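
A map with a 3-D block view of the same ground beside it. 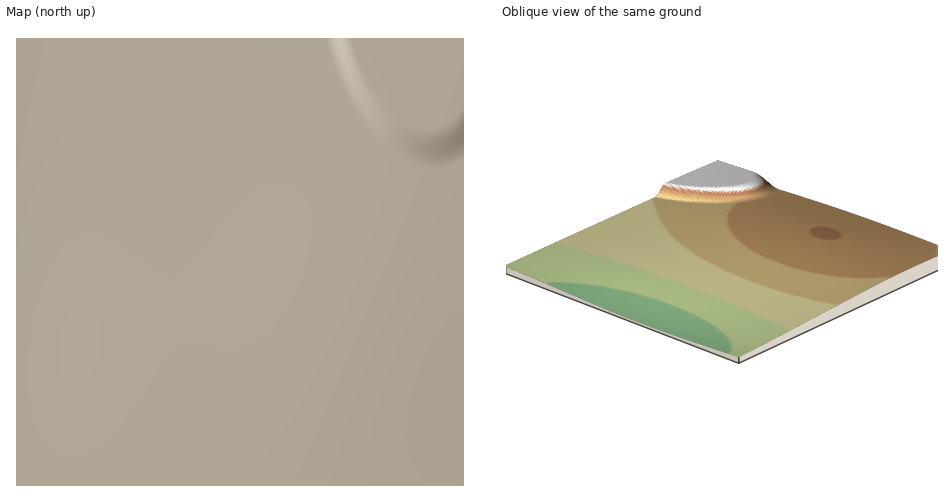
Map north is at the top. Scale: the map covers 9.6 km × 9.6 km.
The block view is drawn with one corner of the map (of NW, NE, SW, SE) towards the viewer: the SW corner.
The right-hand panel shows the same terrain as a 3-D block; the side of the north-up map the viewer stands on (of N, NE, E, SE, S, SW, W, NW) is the SW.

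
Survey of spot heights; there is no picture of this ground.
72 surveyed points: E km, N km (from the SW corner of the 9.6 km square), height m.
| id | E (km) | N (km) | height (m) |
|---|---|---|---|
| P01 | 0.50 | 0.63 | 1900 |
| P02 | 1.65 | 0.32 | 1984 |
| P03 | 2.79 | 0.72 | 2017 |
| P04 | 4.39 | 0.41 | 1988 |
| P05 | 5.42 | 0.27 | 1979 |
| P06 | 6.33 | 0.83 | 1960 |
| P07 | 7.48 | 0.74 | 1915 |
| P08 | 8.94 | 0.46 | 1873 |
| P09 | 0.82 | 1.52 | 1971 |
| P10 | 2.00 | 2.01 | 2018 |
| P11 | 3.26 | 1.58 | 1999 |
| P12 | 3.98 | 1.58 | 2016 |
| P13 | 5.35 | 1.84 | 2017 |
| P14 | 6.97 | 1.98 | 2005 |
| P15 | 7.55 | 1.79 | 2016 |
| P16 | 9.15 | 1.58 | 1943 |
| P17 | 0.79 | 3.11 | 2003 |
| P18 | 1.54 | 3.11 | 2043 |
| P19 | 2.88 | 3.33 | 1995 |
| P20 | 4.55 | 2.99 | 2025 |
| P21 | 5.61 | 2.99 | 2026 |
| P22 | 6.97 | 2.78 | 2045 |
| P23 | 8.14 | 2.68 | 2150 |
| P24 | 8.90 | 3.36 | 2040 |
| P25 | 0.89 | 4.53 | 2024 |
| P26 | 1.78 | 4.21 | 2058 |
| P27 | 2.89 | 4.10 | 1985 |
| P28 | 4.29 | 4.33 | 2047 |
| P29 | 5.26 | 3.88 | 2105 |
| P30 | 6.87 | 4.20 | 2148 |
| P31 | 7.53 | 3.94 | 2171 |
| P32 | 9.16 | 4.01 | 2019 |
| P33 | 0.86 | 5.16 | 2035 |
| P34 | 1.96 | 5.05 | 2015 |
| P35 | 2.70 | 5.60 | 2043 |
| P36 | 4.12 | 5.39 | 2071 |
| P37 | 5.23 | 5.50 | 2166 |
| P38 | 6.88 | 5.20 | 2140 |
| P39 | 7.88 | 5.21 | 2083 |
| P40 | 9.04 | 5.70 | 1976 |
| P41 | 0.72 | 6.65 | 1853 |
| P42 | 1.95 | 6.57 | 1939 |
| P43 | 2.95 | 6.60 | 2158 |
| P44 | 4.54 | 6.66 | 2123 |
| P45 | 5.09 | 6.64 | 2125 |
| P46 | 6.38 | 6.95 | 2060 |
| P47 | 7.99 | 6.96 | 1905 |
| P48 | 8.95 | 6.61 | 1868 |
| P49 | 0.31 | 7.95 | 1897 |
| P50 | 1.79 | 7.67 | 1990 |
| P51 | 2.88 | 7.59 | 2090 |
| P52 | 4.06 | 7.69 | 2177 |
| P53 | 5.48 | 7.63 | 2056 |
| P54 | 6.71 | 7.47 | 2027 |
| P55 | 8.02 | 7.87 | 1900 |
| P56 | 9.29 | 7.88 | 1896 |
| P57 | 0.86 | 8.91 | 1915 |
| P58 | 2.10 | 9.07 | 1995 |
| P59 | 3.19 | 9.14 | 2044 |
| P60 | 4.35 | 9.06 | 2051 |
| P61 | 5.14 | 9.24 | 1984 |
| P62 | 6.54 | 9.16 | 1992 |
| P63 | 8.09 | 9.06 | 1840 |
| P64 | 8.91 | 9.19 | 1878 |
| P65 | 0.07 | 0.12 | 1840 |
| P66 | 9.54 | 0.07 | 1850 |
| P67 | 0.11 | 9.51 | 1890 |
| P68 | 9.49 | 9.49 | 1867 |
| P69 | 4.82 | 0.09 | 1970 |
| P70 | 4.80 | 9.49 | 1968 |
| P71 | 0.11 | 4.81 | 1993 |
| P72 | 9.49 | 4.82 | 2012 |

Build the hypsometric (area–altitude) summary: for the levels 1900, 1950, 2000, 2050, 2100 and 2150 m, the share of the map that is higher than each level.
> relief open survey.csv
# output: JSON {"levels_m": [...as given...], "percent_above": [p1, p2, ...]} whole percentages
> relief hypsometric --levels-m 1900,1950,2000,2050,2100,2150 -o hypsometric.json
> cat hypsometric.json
{"levels_m": [1900, 1950, 2000, 2050, 2100, 2150], "percent_above": [91, 80, 56, 28, 17, 7]}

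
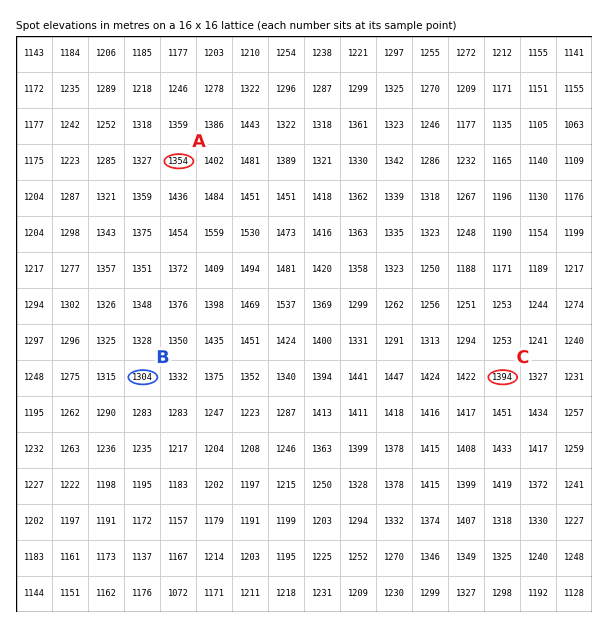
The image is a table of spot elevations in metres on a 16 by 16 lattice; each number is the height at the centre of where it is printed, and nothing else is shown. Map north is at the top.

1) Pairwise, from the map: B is below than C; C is above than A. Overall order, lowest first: B A C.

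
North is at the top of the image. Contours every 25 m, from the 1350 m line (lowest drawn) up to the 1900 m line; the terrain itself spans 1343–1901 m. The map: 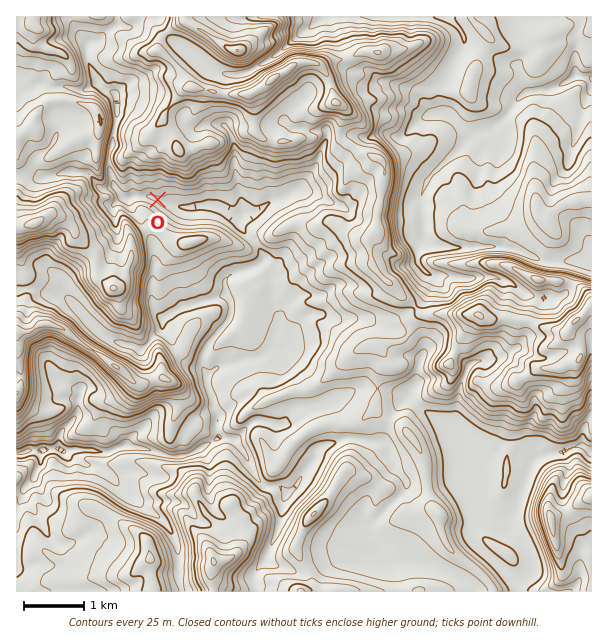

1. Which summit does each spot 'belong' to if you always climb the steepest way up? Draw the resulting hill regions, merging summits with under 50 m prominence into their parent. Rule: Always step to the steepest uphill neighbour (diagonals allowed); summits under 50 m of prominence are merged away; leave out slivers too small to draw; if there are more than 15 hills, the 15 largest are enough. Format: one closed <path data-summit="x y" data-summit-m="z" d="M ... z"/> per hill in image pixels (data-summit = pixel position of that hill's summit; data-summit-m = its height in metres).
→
<path data-summit="237 50" data-summit-m="1901" d="M591 16l-259 0 2 13 10 21 7 20 14 0 18 12 27 8 23 24-10 4-22 20-17-5-12 5-10 0-6-4-8 2-18 20-11 0 7-16 0-8-2-2-12 2-6-4-10 0-12-7-9 5-42 0-6 2-6-4-15 0-8 4-7 0-7-5-2-6-3-3-21-14-18-2-6-2-18 0 0 27-7 32 0 13 6 20 7 8 8 2 3 12 11 12 7 15 3 15 0 56 9 10 1 14 20 27 5 5 9 2 7 5 1 12 11 30 1 24 15 2 7 7 16 31 8 9 17 1 7 6 7-5 9-17 10-12 2-7 5-6 8-2 13-5 18 0 9 3 12 0 3-2 2-14 6-12 8-10 9-8 6-10 5-26 2-4 0-8-5-5-15-11-22-8 15-4 16-8 15-15 7-15 0-6-5-2-10-11 2-17 4-6-3-45 5-12 6-9 41-38 15-4 10-6 26-32 7-3 24-3 21-14 16 4z"/><path data-summit="575 321" data-summit-m="1828" d="M426 242l-6 4-2 17 10 11 5 2-1 11-6 10-15 15-16 8-15 4 22 8 20 16-6 33-7 15 14 14 11 6 20 21 12 19 2 10 18-9 17-12 7 0 24 15 8-4 19-4 14-6 9 0 7 5 1-187-16-4-34 0-35-13-69 0z"/><path data-summit="17 332" data-summit-m="1737" d="M36 289l-20 2 1 163 9-3 16 0 15-3 5 3 28-1 18 2 12-6 15 0 35 11 10 0 20-7 18-13-1-24-11-30-1-12-7-5-9-2-27-36-19 21-20-5-12-4-15-10-28-32z"/><path data-summit="273 78" data-summit-m="1862" d="M330 16l-4 0-8 4-48 40-19 12-9 2-17 0-18-7-16-15-20-12-9-13-6-11-39 0 1 7-2 3-12 8-6 8-12 3 0 12 12 27 4 4 14 8 18 0 6 2 18 2 21 14 3 3 2 6 7 5 7 0 8-4 15 0 6 4 6-2 42 0 9-5 12 7 10 0 6 4 12-2 2 2 0 8-6 12 1 4 9 0 18-20 5-2 9 4 10 0 12-5 17 5 22-20 10-4-23-24-27-8-14-10-18-2z"/><path data-summit="548 222" data-summit-m="1618" d="M576 74l-21 14-24 3-7 3-26 32-10 6-15 4-41 38-11 21 3 26-1 21 15 5 69 0 42 15 27-2 16 3 0-183z"/><path data-summit="35 224" data-summit-m="1862" d="M81 172l-16 0-23 6-26-1 0 113 20-1 11 5 18 2 39 40 10 6 29 7 20-22 0-9-7-7-4-8 2-51-4-19-17-23-4-12-7-2-8-9-13 1-14-14z"/><path data-summit="213 561" data-summit-m="1728" d="M225 438l-7 0-18 12-20 7-10 0-35-11-15 0-12 6-18-2-16 0-4 2 13 11 16 5 47 42 13 7 7 7 12 24 0 25 4 19 73 0-1-19 11-12 13-31 8-38-5-5-17-1-8-9-16-31-7-7z"/><path data-summit="150 558" data-summit-m="1655" d="M57 448l-13 2-2 2-2 13-4 6-2 8-11 11-7 1 0 100 164 1-2-44-12-24-7-7-13-7-47-42-13-4-17-13-7 0z"/><path data-summit="440 513" data-summit-m="1598" d="M410 397l-5 1-13 16-10 27 6 6 2 9 6 12 10 12 0 9-38 38 2 6 20 29 27 0 14 3 33 15 8 7 2 5 42 0 0-10-46-43 0-9 6-11 0-15-7-25-1-18-8-17-26-28-11-6z"/><path data-summit="314 513" data-summit-m="1652" d="M360 439l-18 0-21 7-5 6-2 7-10 12-9 17-11 9-6 33-12 25 3 7 27 10 6 0 13-8 27-11 32 0 8-2-18-29-2-12 4-7 13-14 13-19 2-6-4-8-2-9-5-5-14 0z"/><path data-summit="591 497" data-summit-m="1719" d="M584 446l-9 0-14 6-15 2-14 8-6 21-16 38 2 9 12 12 8 19-2 12-14 9 2 10 74-1 0-139z"/><path data-summit="101 122" data-summit-m="1752" d="M98 84l-12 6-11 0-7-4-14 2-10-4-5 0-9 6-14-3 1 89 25 2 23-6 16 0 6 2 14 14 14-2-6-18 0-13 7-32 0-27z"/><path data-summit="300 591" data-summit-m="1656" d="M381 552l-39 1-27 11-13 8-6 0-23-7-7-6-12 14 2 18 218 0-6-8-22-12-29-9-27 0z"/><path data-summit="35 26" data-summit-m="1810" d="M69 16l-53 1 0 69 2 2 12 2 9-6 5 0 10 4 14-2 7 4 11 0 12-7-12-26 0-15-6-6z"/>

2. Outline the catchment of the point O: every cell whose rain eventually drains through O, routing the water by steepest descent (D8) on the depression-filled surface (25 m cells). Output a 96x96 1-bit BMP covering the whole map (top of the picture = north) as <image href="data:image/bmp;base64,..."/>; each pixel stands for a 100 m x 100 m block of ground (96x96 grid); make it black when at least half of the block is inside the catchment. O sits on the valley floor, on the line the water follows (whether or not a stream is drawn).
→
<image width="96" height="96" href="data:image/bmp;base64,Qk2+BAAAAAAAAD4AAAAoAAAAYAAAAGAAAAABAAEAAAAAAIAEAAATCwAAEwsAAAIAAAAAAAAA////AAAAAAAAAAAAAAAAAAAAAAAAAAAAAAAAAAAAAAAAAAAAAAAAAAAAAAAAAAAAAAAAAAAAAAAAAAAAAAAAAAAAAAAAAAAAAAAAAAAAAAAAAAAAAAAAAAAAAAAAAAAAAAAAAAAAAAAAAAAAAAAAAAAAAAAAAAAAAAAAAAAAAAAAAAAAAAAAAAAAAAAAAAAAAAAAAAAAAAAAAAAAAAAAAAAAAAAAAAAAAAAAAAAAAAAAAAAAAAAAAAAAAAAAAAAAAAAAAAAAAAAAAAAAAAAAAAAAAAAAAAAAAAAAAAAAAAAAAAAAAAAAAAAAAAAAAAAAAAAAAAAAAAAAAAAAAAAAAAAAAAAAAAAAAAAAAAAAAAAAAAAAAAAAAAAAAAAAAAAAAAAAAAAAAAAAAAAAAAAAAAAAAAAAAAAAAAAAAAAAAAAAAAAAAAAAAAAAAAAAAAAAAAAAAAAAAAAAAAAAAAAAAAAAAAAAAAAAAAAAAAAAAAAAAAAAAAAAAAAAAAAAAAAAAAAAAAAAAAAAAAAAAAAAAAAAAAAAAAAAAAAAAAAAAAAAAAAAAAAAAAAAAAAAAAAAAAAAAAAAAAAAAAAAAAAAAAAAAAAAAAAAAAAAAAAAAAAAAAAAAAAAAAAAAAAAAAAAAAAAAAAAAAAAAAAAAAAAAAAAAAAAAAAAAAAAAAAAAAAAAAAAAAAAAAAAAAAAAAAAAAAAAAAAAAAAAAAAAAAAAAAAAAAAAAAAAAAAAAAAAAAAAAAAAAAAAAAAAAAAAAAAAAAAAAAAAAAAAAAAAAAAAAAAAAAAAAAAAAAAAAAAAAAAAAAAAAAAAAAAAAAAAYAAAAAAAAAAAAAAA8AAAAAAAAAAAAAAB8AAAAAAAAAAAAAAB+AAAAAAAAAAAAAAB+AAAAAAAAAAAAAAB+AAAAAAAAAAAAAAD+AAAAAAAAAAAAAAH+AAAAAAAAAAAAAAP/AAAAAAAAAAAAAAP/wAAAAAAAAAAADgf/wAAAAAAAAAAAD4//wAAAAAAAAAAAD///wAAAAAAAAAAAD///4AAAAAAAAAAAD///8AAAAAAAAAAAD///8AAAAAAAAAAAD///8AAAAAAAAAAAD///4AAAAAAAAAAAD///4AAAAAAAAAAAD///4AAAAAAAAAAAD///4AAAAAAAAAAAD///4AAAAAAAAAAAD///8AAAAAAAAAAAD////gAAAAAAAAAAD////AAAAAAAAAAAD////AAAAAAAAAAAD///+AAAAAAAAAAAD///+AAAAAAAAAAAD///+AAAAAAAAAAAD///+AAAAAAAAAAAD////AAAAAAAAAAAD////gAAAAAAAAAAD////wAAAAAAAAAAD////4AAAAAAAAAAD////wAAAAAAAAAAD////wAAAAAAAAAAD////gAAAAAAAAAAD////AAAAAAAAAAAD///+AAAAAAAAAAAD///8AAAAAAAAAAAD///8AAAAAAAAAAAD///8AAAAAAAAAAAD///+AAAAAAAAAAAD////gAAAAAAAAAAD////wAAAAAAAAAAA="/>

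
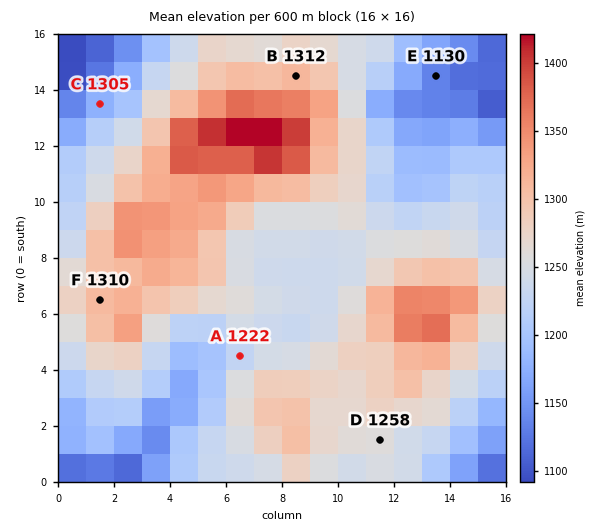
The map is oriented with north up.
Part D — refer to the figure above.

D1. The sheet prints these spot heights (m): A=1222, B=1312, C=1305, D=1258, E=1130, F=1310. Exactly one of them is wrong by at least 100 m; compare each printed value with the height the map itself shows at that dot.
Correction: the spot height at C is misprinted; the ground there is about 1180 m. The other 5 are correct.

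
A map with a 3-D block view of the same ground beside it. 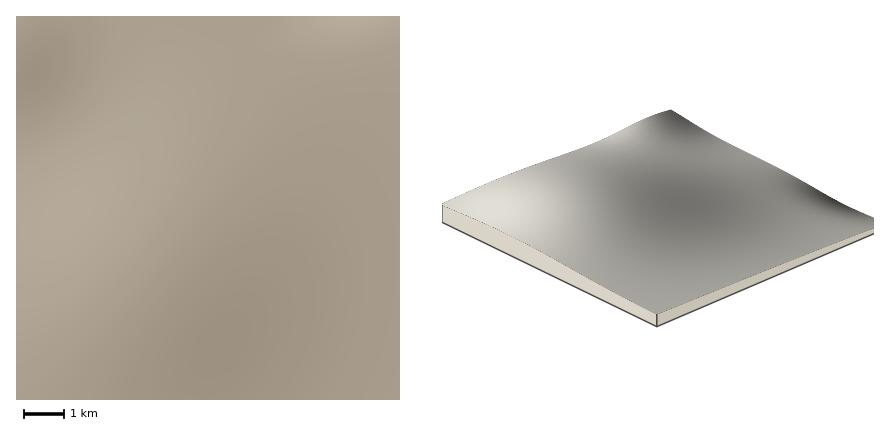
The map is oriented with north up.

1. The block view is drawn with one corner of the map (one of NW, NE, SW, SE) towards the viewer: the SE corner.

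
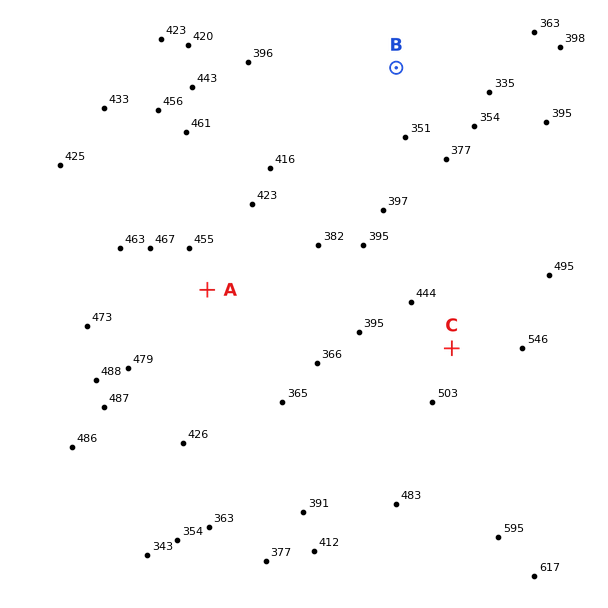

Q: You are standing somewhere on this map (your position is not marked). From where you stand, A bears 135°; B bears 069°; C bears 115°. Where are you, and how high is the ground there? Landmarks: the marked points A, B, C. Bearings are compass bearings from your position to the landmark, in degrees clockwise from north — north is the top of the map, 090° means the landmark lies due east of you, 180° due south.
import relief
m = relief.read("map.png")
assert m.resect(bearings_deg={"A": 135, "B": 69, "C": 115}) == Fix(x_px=99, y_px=182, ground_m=450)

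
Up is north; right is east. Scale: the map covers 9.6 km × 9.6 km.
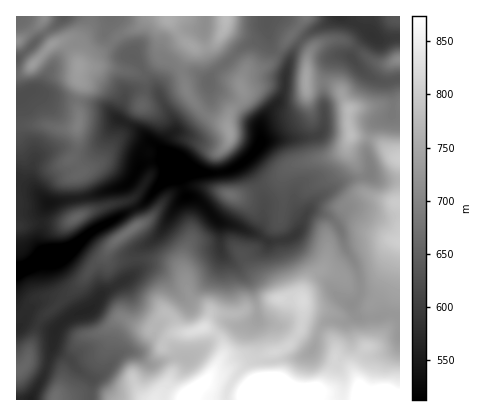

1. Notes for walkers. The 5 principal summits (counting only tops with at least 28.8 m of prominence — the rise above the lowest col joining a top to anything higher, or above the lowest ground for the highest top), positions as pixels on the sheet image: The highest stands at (272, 384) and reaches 927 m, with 450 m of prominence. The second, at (350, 136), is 781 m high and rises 54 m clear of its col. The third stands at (306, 80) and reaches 747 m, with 58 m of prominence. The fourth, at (230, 132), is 738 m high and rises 51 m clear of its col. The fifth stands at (78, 66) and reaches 738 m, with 56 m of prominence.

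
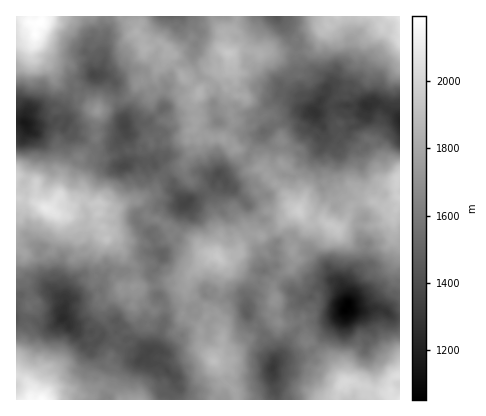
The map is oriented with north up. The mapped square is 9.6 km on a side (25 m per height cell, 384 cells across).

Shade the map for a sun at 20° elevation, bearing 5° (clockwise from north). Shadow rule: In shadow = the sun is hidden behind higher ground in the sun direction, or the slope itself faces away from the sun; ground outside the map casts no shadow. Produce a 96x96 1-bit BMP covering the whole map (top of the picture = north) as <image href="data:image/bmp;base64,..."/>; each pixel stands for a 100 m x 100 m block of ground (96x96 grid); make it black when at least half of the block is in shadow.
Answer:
<image width="96" height="96" href="data:image/bmp;base64,Qk2+BAAAAAAAAD4AAAAoAAAAYAAAAGAAAAABAAEAAAAAAIAEAAATCwAAEwsAAAIAAAAAAAAA////AAAAAAAAAAAAAAAAAAAAAAAAAAAAAAAAAAAAAAAAAAAAAAAAAAAAAAAAAAAAAAAAAAAAAAAAAAAAAAAAAAAAAAEAAAAAAAHAAAAAAAAAAAAAAGGAAAAAAAAAAAAAAEDAAAAAAAAAAAAAAMDAAAAAAAAAAAAAAAAAAIAAAAAAAAAAAAAAAcAAAAAAAAAAAgAAAeAAAAAAAAAAzwAAAfgAAAAAAAAB/4AAAOAAAAAAAAAD/wAAAOAAAAAAAAAD9gAAAMAAAAAAAAAH4AAAAUAAAAAAAAAAAAAAAwAAAAAAAAQYAAAAAAAAAAAAAAh4AAAAAAAAAAAAAADwAAAAAAAAQAAAAAD8AAAAAAAB8A8AAAD8AAAAAAAB/g4ACAHgAAAAAAAD/34ADAHAAAAAAAAD/38ADwAAAAAAAAAD/54Af6AAHAAFgAAD/9iA/+AAHAJvgAgH/8MD/4AAAAPvwAwH/+BD/wAAAAfPwBwP//j//wAAAAf/gBwf/Zj//8YAAAHwAAyf/AD///8gAAGwAAAf/AH////wAAFwAAMf//l//v/gAABgAADf//gA8M/AAAAABAAf//gD/AfAAAAAAAAf//wH/4cADAAAAAA/+DwH/8cADAAADgD/8AAP/M8AAAAABuHj4cAP/AAAAAAAAOfngdAf+AAAAAAAAH9AA4B//AAAYAAAAD8AA7Df/AAAcAAAAB8AAAAf/gAAIAAAAA8AAAAf4AAAAAAAAg4AAAAHAAAGAAAAAAAAAYAGAAAGAAAAAAAAAYAAAAAHACAAAAAAAYAAAAAAAHgAAAAAAAAAAAAAAHgAAAAAAAAAAAAAAPwAAQAAAAAAAAAAAPgAAYAAAAAAAAAAAHABAAAAAAAAAAAAAYAPgAAAAAAAAAAAAYA/wAAAAAAAAAAAAAH+GAAAAAAAAAAAAAP+AAAAAAAAAAAAAAf/AAAAAAAAAAAAAAf+AAAAAAAAAAAAAAb/AAAAAAAAAAAAAcT/AAAAAAAAAAAAAeD4AAAAAAAAAAAAAPDwAAAAAAAAAAAAAABwAAAAAABwAAAAAAAAAAAAAAD4AAAAAAAAAAAAAAD8AAAAAAAAAAAAAAD+ADwACAAAAAAAAAD+AH4wAAAAAAAAAAL+AHx4wAAAAAAAAAb/IDh/4AAAYAAAAAb/gAA/wAAA8AAAAA//wAA9jwABcADAI///4AAcHwdDAADAd///4AAGDgDDAAAAB///8AAGAAAAAAAMA///8AAGAAAAAAD+A///4AAAAEAAAAMfg///gAAAAEAAAcMf2D//gAAACAAIScAf/H//gABgCAAAA+A//n//gBBhAAAAA+A//n/+AABjgAAAA3B/4n/8AAADgAAAAAB////+AAABAAAQAAD/////AAAAAAAAAAA/////AAAAAAAAAAA///8CAAAAAAAAAAB//f8AAgAAAAAAAAB/AP4AFiAAAAAAAAA8ADgA+PAAAAAAAAAwBAAB+fAAAAAAAAAADgAAYfMAAAAAAAAAPgAAADDAAAAAAAAABwAAAEAAAAAAAAAAAYA="/>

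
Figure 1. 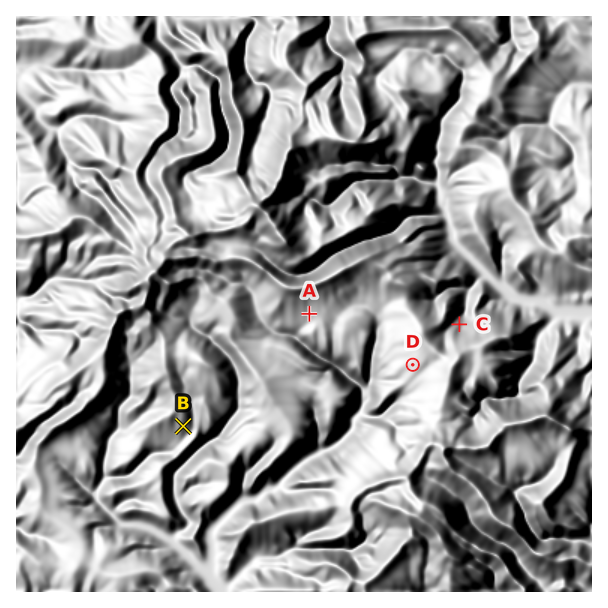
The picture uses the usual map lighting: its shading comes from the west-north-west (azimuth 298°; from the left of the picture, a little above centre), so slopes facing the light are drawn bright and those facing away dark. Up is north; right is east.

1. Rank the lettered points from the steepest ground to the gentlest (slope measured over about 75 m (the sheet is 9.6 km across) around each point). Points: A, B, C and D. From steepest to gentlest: C B A D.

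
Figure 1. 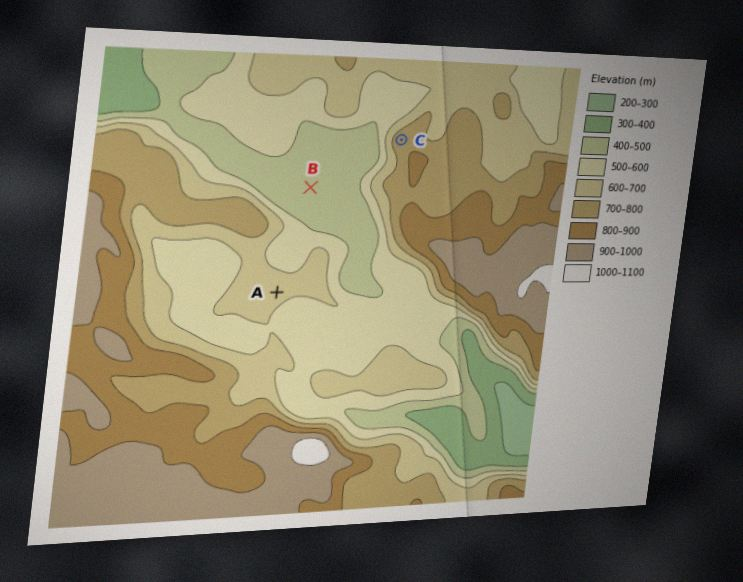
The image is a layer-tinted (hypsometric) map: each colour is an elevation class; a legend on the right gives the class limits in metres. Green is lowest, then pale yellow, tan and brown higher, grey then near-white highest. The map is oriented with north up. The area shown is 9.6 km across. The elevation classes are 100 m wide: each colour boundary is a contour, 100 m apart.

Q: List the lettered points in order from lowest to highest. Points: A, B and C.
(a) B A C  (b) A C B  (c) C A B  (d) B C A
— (a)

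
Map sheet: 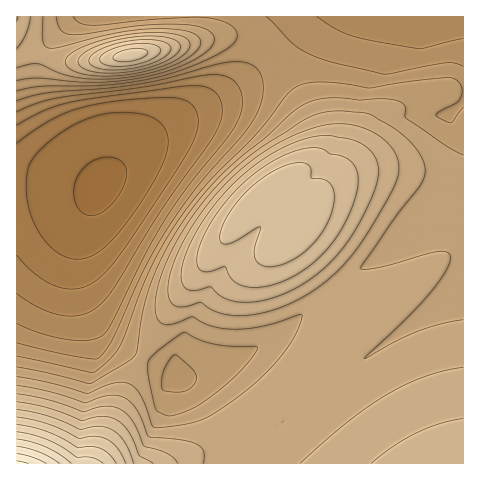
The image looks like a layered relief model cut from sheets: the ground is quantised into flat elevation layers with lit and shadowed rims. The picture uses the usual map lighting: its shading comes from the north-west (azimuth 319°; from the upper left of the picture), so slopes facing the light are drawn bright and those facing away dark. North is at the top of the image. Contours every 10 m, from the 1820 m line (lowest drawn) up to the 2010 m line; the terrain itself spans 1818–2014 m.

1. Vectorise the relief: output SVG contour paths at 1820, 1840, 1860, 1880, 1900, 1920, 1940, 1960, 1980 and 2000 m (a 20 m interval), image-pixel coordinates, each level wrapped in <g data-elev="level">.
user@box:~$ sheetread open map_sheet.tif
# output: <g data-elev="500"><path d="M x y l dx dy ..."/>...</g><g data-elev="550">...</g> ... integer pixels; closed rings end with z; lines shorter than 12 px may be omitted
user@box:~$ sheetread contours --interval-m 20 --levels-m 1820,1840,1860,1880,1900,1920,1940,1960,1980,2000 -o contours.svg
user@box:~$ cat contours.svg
<g data-elev="1820"><path d="M88 215l-8-5-5-10-1-13 4-12 9-10 10-6 12-2 10 3 5 5 3 8-2 9-5 10-7 11-9 8-8 4z"/></g><g data-elev="1840"><path d="M17 143l23-17 21-11 21-8 29-5 46-4 21 0 8 3 6 3 4 6 2 7 0 9-2 10-14 25-60 91-13 17-12 11-9 6-10 3-9 0-10-2-11-4-11-7-20-21"/></g><g data-elev="1860"><path d="M17 112l21-9 18-5 87-11 68-12 13 1 10 5 6 8 3 12-2 12-7 14-46 60-23 33-21 36-32 66-8 12-6 4-7 2-22 0-28-7-24-10"/><path d="M463 38l-45 11-65-13-18-7-18-12"/></g><g data-elev="1880"><path d="M166 391l-4-1-1-4 2-12 6-14 5-5 2 0 17 15 3 6 0 5-4 5-6 5-8 1z"/><path d="M463 107l-11 16-6-2-10-5 2-4 18-9 5-7 1-6-2-6-4-4-5-2-39 3-42 7-28-5-20-1-15 1-10 4-11 9-31 40-49 49-27 35-16 25-14 26-28 73-13 17-12 10-5 2-74-17"/><path d="M17 91l25-5 71-2 46-7 28-9 29-13 15-9 4-5 2-5-1-5-6-6-9-4-13-3-16-1-34 2-66 6-11-2-8-6"/></g><g data-elev="1900"><path d="M463 320l-23 4-23 8-20 9-33 17 41-38 23-25 17-23 5-9 0-6-3-5-9 0-56 15-15 2-6 0 1-4 31-45 28-35 4-10 0-9-6-13-11-14-13-10-22-13-12-4-32-1-15 4-14 7-45 30-31 27-22 24-19 27-14 27-10 26-3 16-1 13 4 9 6 3 9 0 19-7 11 6 11 4 13 2 15 0 22-3 33-11 4 0-4 15-12 19-15 19-20 18-23 18-24 15-18 5-29 4-5-3-7-20-6-12-5-6-5-4-7-1-9 1-26 10-37-10-33-6"/><path d="M17 68l19-4 26 10 15 4 24 1 25-2 28-5 22-8 17-10 6-6 2-5-3-7-9-4-15-3-21 0-36 4-57 14-11 1-4-2-2-5 0-24"/></g><g data-elev="1920"><path d="M178 463l-5-5-6-5-23-7-12-26-7-8-7-4-14-2-21 6-34-12-32-6"/><path d="M463 418l-23 6-23 9-24 13-22 17"/><path d="M234 301l12 1 13-1 28-9 27-16 23-21 11-14 11-18 11-21 6-17 2-11 0-9-3-9-7-8-14-8-22-4-13 0-17 4-21 8-21 13-19 16-18 18-18 22-13 24-9 21-2 17 2 7 5 4 8 0 14-3 12 10z"/><path d="M99 73l27-1 29-6 11-5 9-6 5-6 0-4-3-4-6-3-20-2-25 2-23 6-19 9-5 4-1 4 1 3 4 4z"/></g><g data-elev="1940"><path d="M134 463l-10-22-7-8-7-4-13-3-17 3-31-13-32-7"/><path d="M265 266l8 1 10-3 19-11 17-16 11-20 4-16-1-13-7-8-14-2-1-10-5-5-8 0-12 2-13 6-13 8-23 23-9 13-6 12-2 12 2 4 3 1 10-3 25-14-5 19-1 9 3 7z"/><path d="M108 66l16 0 19-3 14-7 3-3 1-4-6-4-10-2-13 1-14 3-11 5-7 5 1 5z"/></g><g data-elev="1960"><path d="M116 463l-7-9-9-6-9-2-14 1-15-9-14-6-31-8"/></g><g data-elev="1980"><path d="M71 463l-11-9-14-7-14-5-15-3"/></g><g data-elev="2000"><path d="M46 463l-14-6-15-4"/></g>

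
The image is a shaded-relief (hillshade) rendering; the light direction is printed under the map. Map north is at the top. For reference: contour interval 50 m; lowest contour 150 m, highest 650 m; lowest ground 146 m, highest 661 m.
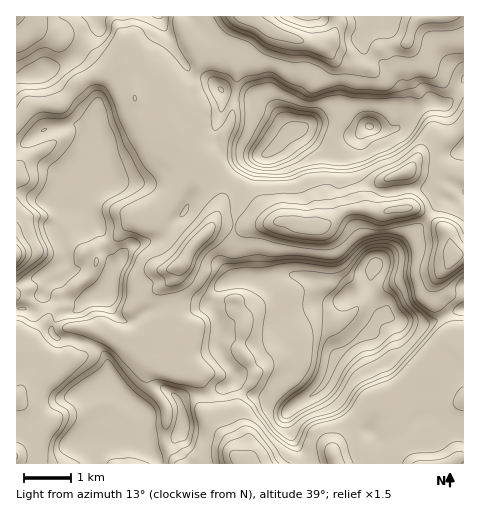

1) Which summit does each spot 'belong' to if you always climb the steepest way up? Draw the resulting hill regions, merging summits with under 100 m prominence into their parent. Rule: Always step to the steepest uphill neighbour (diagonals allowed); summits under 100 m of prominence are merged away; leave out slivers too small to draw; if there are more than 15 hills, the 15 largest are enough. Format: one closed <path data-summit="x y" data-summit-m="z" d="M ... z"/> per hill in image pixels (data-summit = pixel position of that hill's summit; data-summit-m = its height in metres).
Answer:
<path data-summit="453 256" data-summit-m="659" d="M159 16l-62 0 1 10-13 12-8 15-8 7-29 13-24 5 1 69 7-3 24-16 28-4 12 8 0 27 11 14-4 9-19 26 5 2 20 22 6 20 9 14 15-20 29-7 10-8 18-24 10-25 5-21 11-19 10 7 14 0 19 6 7 0 7-4 23-20-3-1-13-15-14-13-15-6-26-4-13-12-17-4-18-26z"/><path data-summit="242 461" data-summit-m="661" d="M295 275l-18 0-12 3-24 0-19 6-6 7-6 15 8 14 1 29 7 13 9 10 0 7-5 6-21 9-19 1-10 5 3 25-5 9-9 6-15 0-9 3 1-29-14-11-12 16-5 14-4 5-24 2 6 7 2 16 211 1-2-9-14-21-3-20 3-5 24-15 9-9 43 36 4 10 11 13 2 20 80 0 1-155-12 3-26 12-23-2-20-7-4-4-7-17-2-13-3 5-20 9-18-13-16-1z"/><path data-summit="308 227" data-summit-m="659" d="M437 102l-6 0-19 8-17 19-28-2-6 6-11 2-28-9-15 0-17 7-19 18-8 4-10 12-18 46-2 36-3 10 0 7 4 13 61-4 18 6 16 1 18 13 20-9 4-6 1-8 4-8 35-29 30-33 5-3 8 1 10-6 0-4-8-5 8-33 0-22-12-12-4-9z"/><path data-summit="243 17" data-summit-m="660" d="M463 16l-303 1 15 33 18 26 17 4 13 12 26 4 15 6 14 13 13 15 4 0 46-16 3 0 21 12 30 3 17-19 19-8 16 2 17-23z"/><path data-summit="17 456" data-summit-m="554" d="M45 295l-12 15-17-1 0 154 79 1-1-13-7-11 24-2 4-5 5-14 12-16-23-24-2-19-9-12-24-9-17-1-5-4 0-8 7-11 19-6 4-5-29-6z"/><path data-summit="183 263" data-summit-m="645" d="M215 142l-12 19-6 25-11 23-16 22-10 8-29 7-17 21-9 25 7 17 8 10 10 3 18-12 14-4 44 0 4-2 6-13 6-7 12-5-4-13 0-7 3-10 2-36 18-46 9-12-24-6-14 0-6-2z"/><path data-summit="17 255" data-summit-m="644" d="M76 124l-31 5-21 15-8 3 1 137 28-8 19-14 1-7-5-28 7-14 12-9 19-26 0-9-10-10 0-27z"/><path data-summit="334 456" data-summit-m="594" d="M323 385l-9 9-24 15-3 5 3 20 14 21 2 8 76 1-1-20-11-13-4-10z"/><path data-summit="17 17" data-summit-m="533" d="M96 16l-79 0-1 61 24-4 29-13 8-7 8-15 13-12z"/>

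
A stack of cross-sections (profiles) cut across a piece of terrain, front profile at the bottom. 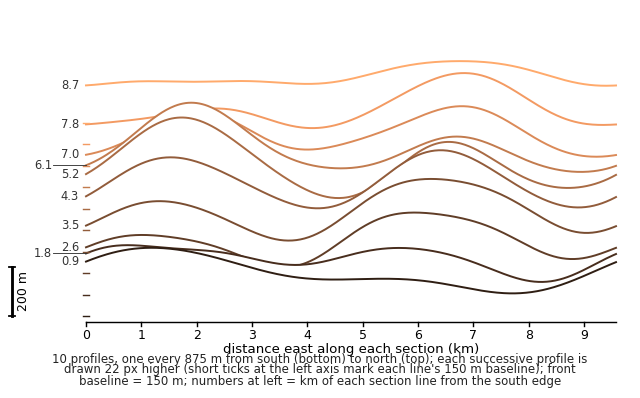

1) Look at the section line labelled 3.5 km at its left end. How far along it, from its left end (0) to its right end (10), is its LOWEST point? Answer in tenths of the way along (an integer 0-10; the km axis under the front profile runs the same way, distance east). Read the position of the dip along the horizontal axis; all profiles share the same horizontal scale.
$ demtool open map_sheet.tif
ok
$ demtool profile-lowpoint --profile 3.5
4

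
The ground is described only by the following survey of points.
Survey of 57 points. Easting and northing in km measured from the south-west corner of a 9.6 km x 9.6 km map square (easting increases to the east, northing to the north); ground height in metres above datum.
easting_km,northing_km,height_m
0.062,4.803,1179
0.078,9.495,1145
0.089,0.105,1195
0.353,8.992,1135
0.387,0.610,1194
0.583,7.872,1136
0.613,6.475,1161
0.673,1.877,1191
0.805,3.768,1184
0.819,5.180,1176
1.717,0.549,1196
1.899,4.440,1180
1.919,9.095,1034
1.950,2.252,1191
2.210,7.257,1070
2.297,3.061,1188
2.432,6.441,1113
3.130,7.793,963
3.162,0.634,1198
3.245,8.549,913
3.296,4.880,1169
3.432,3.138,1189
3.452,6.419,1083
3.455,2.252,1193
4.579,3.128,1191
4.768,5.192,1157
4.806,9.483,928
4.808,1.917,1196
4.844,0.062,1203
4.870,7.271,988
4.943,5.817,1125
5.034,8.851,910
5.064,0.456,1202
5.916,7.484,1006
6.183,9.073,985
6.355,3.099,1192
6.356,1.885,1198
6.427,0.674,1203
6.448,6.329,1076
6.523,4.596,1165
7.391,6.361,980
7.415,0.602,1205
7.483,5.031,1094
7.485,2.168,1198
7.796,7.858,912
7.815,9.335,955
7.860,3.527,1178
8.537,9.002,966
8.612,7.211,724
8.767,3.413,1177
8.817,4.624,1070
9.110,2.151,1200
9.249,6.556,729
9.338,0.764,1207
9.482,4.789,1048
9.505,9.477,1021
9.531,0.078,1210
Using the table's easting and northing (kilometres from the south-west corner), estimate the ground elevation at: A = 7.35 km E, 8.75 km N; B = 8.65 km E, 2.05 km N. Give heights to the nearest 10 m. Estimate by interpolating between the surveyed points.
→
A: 980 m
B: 1200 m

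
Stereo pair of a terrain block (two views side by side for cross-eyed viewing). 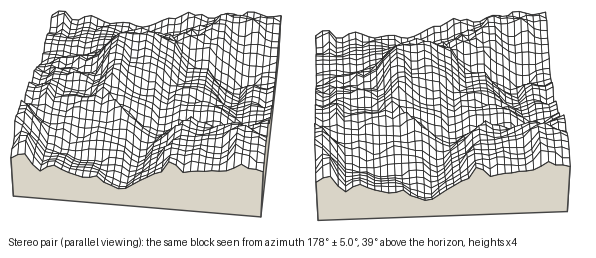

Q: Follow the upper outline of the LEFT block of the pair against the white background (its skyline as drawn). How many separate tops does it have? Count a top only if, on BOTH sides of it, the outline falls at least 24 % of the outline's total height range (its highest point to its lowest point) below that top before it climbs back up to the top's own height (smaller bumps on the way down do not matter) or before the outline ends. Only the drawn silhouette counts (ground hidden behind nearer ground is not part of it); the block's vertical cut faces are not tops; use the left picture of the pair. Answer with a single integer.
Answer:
0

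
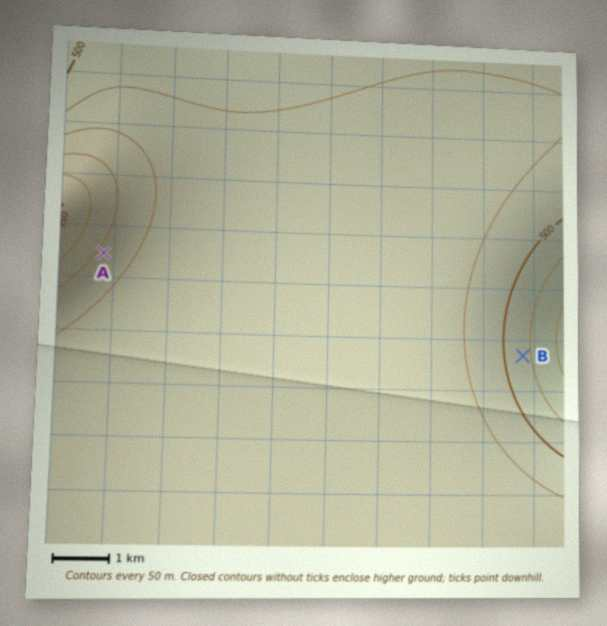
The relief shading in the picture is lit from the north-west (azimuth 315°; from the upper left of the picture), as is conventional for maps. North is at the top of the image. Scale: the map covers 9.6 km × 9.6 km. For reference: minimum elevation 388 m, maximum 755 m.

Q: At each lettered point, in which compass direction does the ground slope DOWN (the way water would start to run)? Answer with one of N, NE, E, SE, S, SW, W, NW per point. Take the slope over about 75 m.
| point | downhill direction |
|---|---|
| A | SE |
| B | E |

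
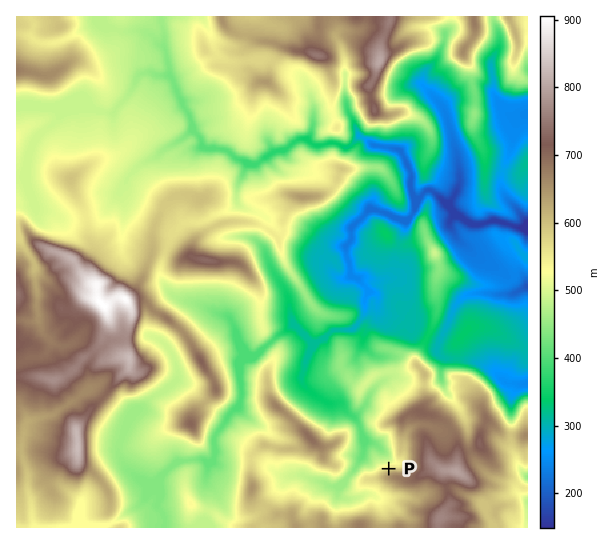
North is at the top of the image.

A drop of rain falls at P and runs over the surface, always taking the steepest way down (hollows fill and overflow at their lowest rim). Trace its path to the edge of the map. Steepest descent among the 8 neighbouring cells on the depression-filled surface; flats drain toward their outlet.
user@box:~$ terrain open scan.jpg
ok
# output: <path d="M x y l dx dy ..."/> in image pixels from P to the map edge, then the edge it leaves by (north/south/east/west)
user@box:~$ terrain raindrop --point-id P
<path d="M389 469l0-11-15-15-3-1-4 0-6-7 0-8-3-5-19-19-10 0-6-2-2-3-8-4-11-11 0-9 3-5 0-6 4-5 0-5 24-23 18 0 10-9 4-8 0-15 2-3 0-6-10-11-6-3-1-2 0-8-4-10 0-9 4-4 0-3 1-1 0-8 2-3 2-4 12-10 2-3 8 0 1 1 3 0 12 7 16 0 5-5 0-3 4-4 3-9 5-7 5 0 35 33 20 0 4-2 1 1 10 0 1 1 5 0 8 4 12 0"/>
exit: east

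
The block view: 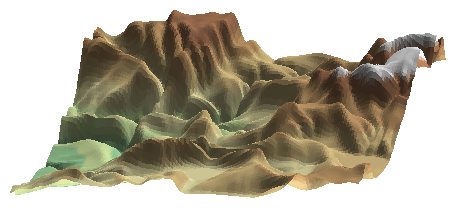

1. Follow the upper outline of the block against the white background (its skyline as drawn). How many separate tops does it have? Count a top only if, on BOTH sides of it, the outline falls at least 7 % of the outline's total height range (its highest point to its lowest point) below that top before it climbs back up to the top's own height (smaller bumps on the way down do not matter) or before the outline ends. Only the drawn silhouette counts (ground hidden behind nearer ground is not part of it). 2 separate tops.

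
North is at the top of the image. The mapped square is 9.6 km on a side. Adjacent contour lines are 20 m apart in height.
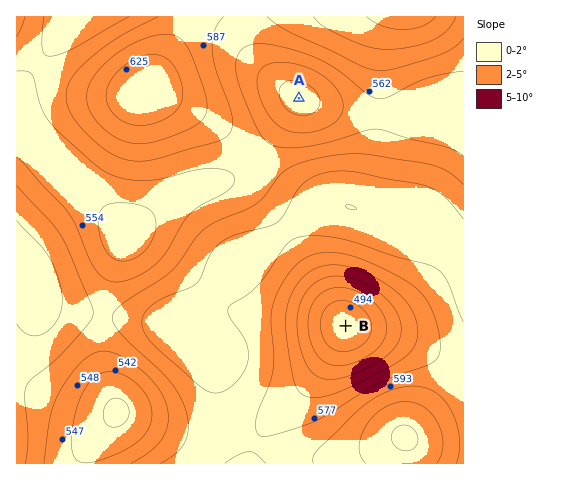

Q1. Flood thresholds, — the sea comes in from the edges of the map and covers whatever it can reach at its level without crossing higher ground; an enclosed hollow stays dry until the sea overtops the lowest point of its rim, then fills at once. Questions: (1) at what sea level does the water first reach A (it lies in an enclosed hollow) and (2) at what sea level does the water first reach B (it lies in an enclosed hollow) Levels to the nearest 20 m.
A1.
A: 560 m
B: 580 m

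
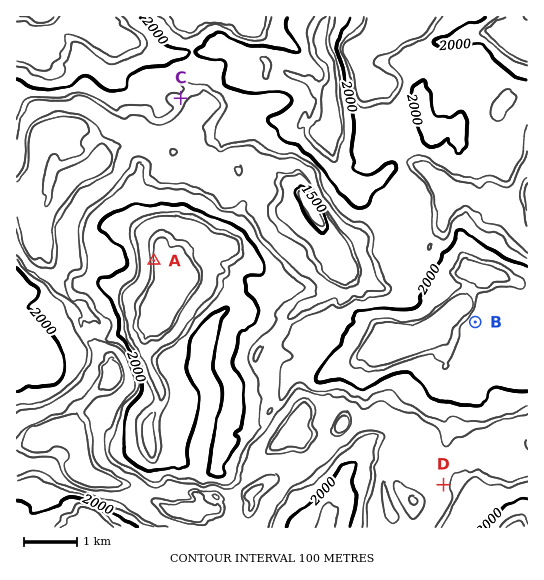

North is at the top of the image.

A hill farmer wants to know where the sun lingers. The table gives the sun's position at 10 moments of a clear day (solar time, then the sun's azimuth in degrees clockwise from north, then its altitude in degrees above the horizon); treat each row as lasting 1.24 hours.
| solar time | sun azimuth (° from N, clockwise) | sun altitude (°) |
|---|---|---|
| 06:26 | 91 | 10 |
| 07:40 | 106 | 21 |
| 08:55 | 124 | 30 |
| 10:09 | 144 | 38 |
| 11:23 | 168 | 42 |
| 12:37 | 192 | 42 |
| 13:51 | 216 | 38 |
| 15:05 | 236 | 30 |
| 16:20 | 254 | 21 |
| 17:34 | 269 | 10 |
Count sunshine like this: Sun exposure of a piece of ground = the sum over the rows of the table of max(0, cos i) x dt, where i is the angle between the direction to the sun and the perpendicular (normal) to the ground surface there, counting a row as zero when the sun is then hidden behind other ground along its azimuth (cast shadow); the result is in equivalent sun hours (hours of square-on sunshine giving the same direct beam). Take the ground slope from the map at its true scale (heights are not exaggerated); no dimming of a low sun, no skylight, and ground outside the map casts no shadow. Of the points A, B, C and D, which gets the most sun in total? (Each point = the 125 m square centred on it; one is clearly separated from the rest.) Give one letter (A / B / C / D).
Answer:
C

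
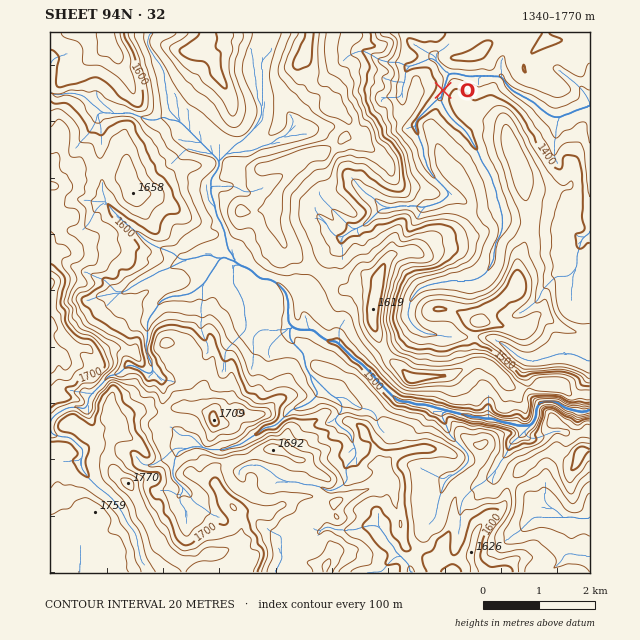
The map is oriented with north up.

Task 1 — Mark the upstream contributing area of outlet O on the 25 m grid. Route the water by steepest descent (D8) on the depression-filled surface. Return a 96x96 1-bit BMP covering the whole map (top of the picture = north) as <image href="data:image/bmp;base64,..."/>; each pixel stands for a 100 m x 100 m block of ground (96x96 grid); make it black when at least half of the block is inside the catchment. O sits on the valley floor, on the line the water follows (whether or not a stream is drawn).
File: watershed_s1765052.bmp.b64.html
<image width="96" height="96" href="data:image/bmp;base64,Qk2+BAAAAAAAAD4AAAAoAAAAYAAAAGAAAAABAAEAAAAAAIAEAAATCwAAEwsAAAIAAAAAAAAA////AAAAAAAAAAAAAAAAAAAAAAAAAAAAAAAAAAAAAAAAAAAAAAAAAAAAAAAAAAAAAAAAAAAAAAAAAAAAAAAAAAAAAAAAAAAAAAAAAAAAAAAAAAAAAAAAAAAAAAAAAAAAAAAAAAAAAAAAAAAAAAAAAAAAAAAAAAAAAAAAAAAAAAAAAAAAAAAAAAAAAAAAAAAAAAAAAAAAAAAAAAAAAAAAAAAAAAAAAAAAAAAAAAAAAAAAAAAAAAAAAAAAAAAAAAAAAAAAAAAAAAAAAAAAAAAAAAAAAAAAAAAAAAAAAAAAAAAAAAAAAAAAAAAAAAAAAAAAAAAAAAAAAAAAAAAAAAAAAAAAAAAAAAAAAAAAAAAAAAAAAAAAAAAAAAAAAAAAAAAAAAAAAAAAAAAAAAAAAAAAAAAAAAAAAAAAAAAAAAAAAAAAAAAAAAAAAAAAAAAAAAAAAAAAAAAAAAAAAAAAAAAAAAAAAAAAAAAAAAAAAAAAAAAAAAAAAAAAAAAAAAAAAAAAAAAAAAAAAAAAAAAAAAAAAAAAAAAAAAAAAAAAAAAAAAAAAAAAAAAAAIAAAAAAAAAAAAAAAf8AAAAAAAAAAAAAA//AAAAAAAAAAAAAB//gAAAAAAAAAAAAD//gAAAAAAAAAAAAH//gAAAAAAAAAAAAH//gAAAAAAAAAAAAP//gAAAAAAAAAAAAP//gAAAAAAAAAAAAP//gAAAAAAAAAAAAf//wAAAAAAAAAAAAf//4AAAAAAAAAAAAf//8AAAAAAAAAAAAf//+AAAAAAAAAAAAP///AAAAAAAAAAAAP///gAAAAAAAAAAP////4AAAAAAAAAAf////4AAAAAAAAAB/////4AAAAAAAAAD/////4AAAAAAAAAP/////4AAAAAAAAAf/////4AAAAAAAAA//////4AAAAAAAAD//////8AAAAAAAAD//////8AAAAAAAAH//////+AAAAAAAAP//////+AAAAAAAAP//////+AAAAAAAAP//////+AAAAAAAAP//////+AAAAAAAAP//////+AAAAAAAAP//////+AAAAAAAAP//////+AAAAAAAAH//////8AAAAAAAAH//////8AAAAAAAAD//////8AAAAAAAAB//////8AAAAAAAAB//////8AAAAAAAAA//////4AAAAAAAAA//////4AAAAAAAAAP/////wAAAAAAAAAA/////wAAAAAAAAAAf////wAAAAAAAAAAA////gAAAAAAAAAAAf///gAAAAAAAAAAAD///gAAAAAAAAAAAA//+AAAAAAAAAAAAAf/AAAAAAAAAAAAAAP+AAAAAAAAAAAAAAP8AAAAAAAAAAAAAAH8AAAAAAAAAAAAAAH4AAAAAAAAAAAAAAAAAAAAAAAAAAAAAAAAAAAAAAAAAAAAAAAAAAAAAAAAAAAAAAAAAAAAAAAAAAAAAAAAAAAAAAAAAAAAAAAAAAAAAAAAAAAAAAAAAAAAAAAAAAAAAAAAAAAAAAAAAAAAAAAAAAAAAAAAAAAAAAAAAAAA="/>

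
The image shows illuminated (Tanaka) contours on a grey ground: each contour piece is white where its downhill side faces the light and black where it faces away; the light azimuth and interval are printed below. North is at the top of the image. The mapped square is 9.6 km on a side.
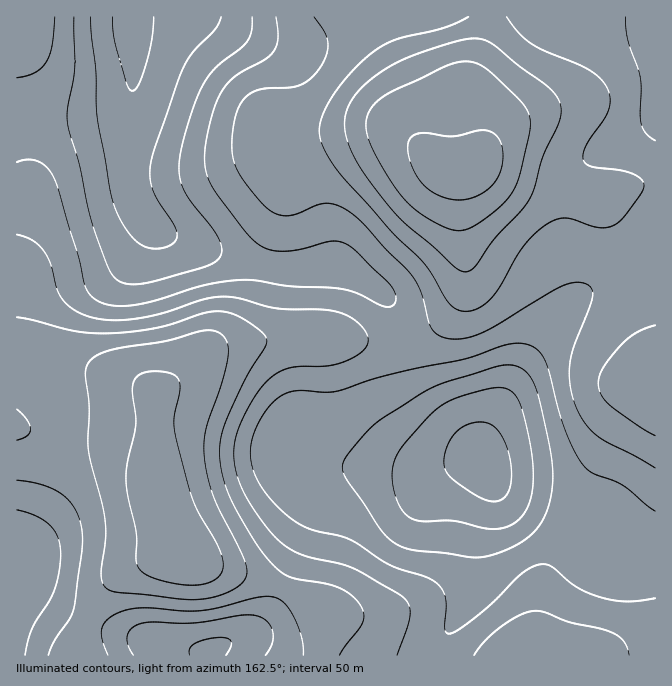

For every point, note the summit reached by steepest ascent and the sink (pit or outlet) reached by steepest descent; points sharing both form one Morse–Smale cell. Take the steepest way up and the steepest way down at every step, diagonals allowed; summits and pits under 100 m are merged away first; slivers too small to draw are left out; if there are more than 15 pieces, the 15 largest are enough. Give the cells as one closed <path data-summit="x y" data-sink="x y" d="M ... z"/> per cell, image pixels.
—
<path data-summit="485 465" data-sink="472 170" d="M655 16l-267 1 3 18 28 65 5 47 5 10 11 11 12 5 12 0-5 12 0 33 7 49-2 20-11 23-16 16-17 10-17 6 5 28 3 12 12 20 24 26 31 25 11 22 0 18-13 42-3 52-7 17-27 43-1 9 218-1z"/><path data-summit="130 28" data-sink="472 170" d="M387 16l-363 0-3 12-5 7 0 78 41 1 1 2 44-2 22-6 6-9 1 16-3 32 1 40 10 23 20 21 26 12 83 25 12 1 60-1 5 1 29 17 14 12 10 20 5 22 9-1 26-14 15-15 11-23 2-20-7-49 0-33 5-12-12 0-12-5-11-11-5-10-5-47-28-65z"/><path data-summit="485 465" data-sink="187 555" d="M324 336l-46 2-61 10-13 6-24 22-25 17-18-9-17-3-28 0-25 5-20 8-15 10-16 16 0 7 12 4 36 5 58 2 22 6 5 6 5 12 5 35 27 57 4 4 19 8 43 10 33 12 33 20 6 7-3 29 1 12 115 0 9-22 20-30 7-17 3-52 13-42-1-23-10-17-31-25-29-33-9-18-5-32-2-4-30 2z"/><path data-summit="130 28" data-sink="187 555" d="M130 99l-6 9-22 6-86 1 1 304 15-15 15-10 33-11 40-2 17 3 18 9 25-17 24-22 13-6 13-4 68-8 47 2 27 5 25 0 6-3-5-22-10-20-14-12-29-17-5-1-25 0-1 1-46-1-83-25-26-12-20-21-10-23-1-40 3-32z"/><path data-summit="17 565" data-sink="187 555" d="M18 428l-2 0 0 227 62 1 8-34 17-30 15-16 26-13 23-7 18-2 1-2-27-55-5-35-5-12-5-6-22-6-58-2z"/><path data-summit="210 652" data-sink="187 555" d="M187 554l-33 5-22 9-14 8-15 16-17 30-7 25 0 8 242 0 3-40-6-7-33-20-33-12-43-10z"/>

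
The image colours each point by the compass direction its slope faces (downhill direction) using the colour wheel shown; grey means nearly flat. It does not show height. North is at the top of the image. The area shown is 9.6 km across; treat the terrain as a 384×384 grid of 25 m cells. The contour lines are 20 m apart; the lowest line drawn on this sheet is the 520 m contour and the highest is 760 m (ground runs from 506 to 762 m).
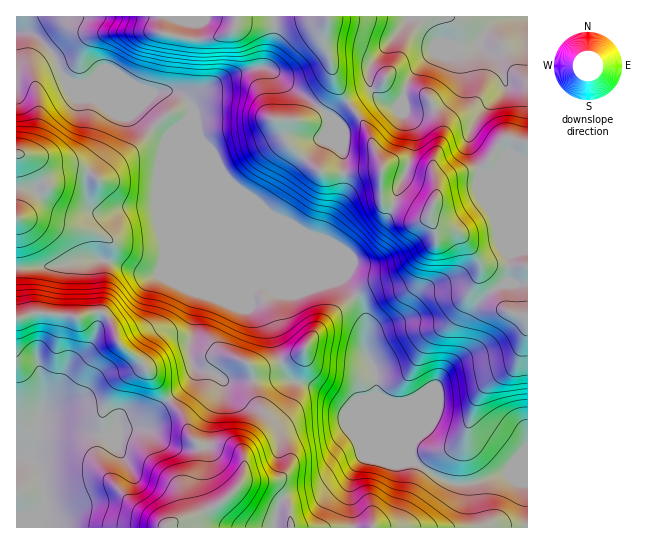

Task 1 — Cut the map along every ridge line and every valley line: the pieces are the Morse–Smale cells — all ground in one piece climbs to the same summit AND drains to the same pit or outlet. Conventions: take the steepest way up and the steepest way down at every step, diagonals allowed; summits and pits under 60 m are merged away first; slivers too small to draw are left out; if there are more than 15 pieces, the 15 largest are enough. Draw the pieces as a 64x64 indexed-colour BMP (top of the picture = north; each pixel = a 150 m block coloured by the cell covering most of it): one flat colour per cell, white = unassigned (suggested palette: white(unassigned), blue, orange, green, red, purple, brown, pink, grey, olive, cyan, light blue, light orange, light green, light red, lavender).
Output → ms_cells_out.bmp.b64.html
<image width="64" height="64" href="data:image/bmp;base64,Qk12CAAAAAAAAHYAAAAoAAAAQAAAAEAAAAABAAQAAAAAAAAIAAATCwAAEwsAABAAAAAAAAAA////ALR3HwAOf/8ALKAsACgn1gC9Z5QAS1aMAMJ34wB/f38AIr28AM++FwDox64AeLv/AIrfmACWmP8A1bDFABEREREREREREREREREREREREREREREREREREREREREREREREREREREREREREREREREREREREREREREREREREREREREREREREREREREREREREREREREREREREREREREREREREREREREREREREREREREREREREREREREREREREREREREREREREREREREREREREREREREREREREREREREREREREREREREREREREREREREREREREREREREREREREREREREREREREREREREREREREREREREREREREREREiIiIhEiERERERERERERERERERERERERERERERERERIiIiIiIiIRERERERERERERERERERERERERERERERERIiIiIiIiIhERERERERERERERERERERERERERERERERIiIiIiIiIiERERERERERERERERERERERERERERERERIiIiIiIiIiIRERERERERERERERERERERERERERERERIiIiIiIiIiIhEREREREREREREREREREREREREREREREiIiIiIiIiIiEREREREREREREREREREREREREREREREiIiIiIiIiIiIRERERERERERERERERERERERERERERESIiIiIiIiIiIhERERERERERERERERERERERERERERERIiIiIiIiIiIiERERERERERERERERERERERERERERERIiIiIiIiIiIiIREREREREREREREREREREREREREREREiIiIiIiIiIiIhERERERERERERERERERERERERERERESIiIiIiIiIiIiERERERERERERERERERERERERERERERIiIiIiIiIiIiIRERERERERERERERERERERERERERERIiIiIiIiIiIiIhEREREREREREREREREREREREREREREiIiIiIiIiIiIiERERERERERERERERERERERERERERESIiIiIiIiIiIiIRERERERERERERERERERERERERERERIiIiIiIiIiIiIhEREREREREREREREREREREREREREREiIiIiIiIiIiIiERERERERERERERERERERERERERERESIiIiIiIiIiIiIRERERERERERERERERERERERERERERIiIiIiIiIiIiIhERERERERERERERERERERERERERERIiIiIiIiIiIiIiEREREREREREREREREREREREREREREiIiIiIiIiIiIiIREREREREREREREREREREREREREREiIiIiIiIiIiIiIhEREREREREREREREREREREREREREiIiIiIiIiIiIiIiEREREREREREREREREREREREREREiIiIiIiIiIiIiIiIRERERERERREQRERERERERERERIiIiIiIiIiIiIiIiIkREREQRFEREREERERERERERERIiIiIiIiIiIiIiMzMzREREREREREREQRERERERERERIiIiIiIiIiIiIiMzMzNERERERERERERBERERERERERIiIiIiIiIiIiIiIzMzM0REREREREREREQRERERERERIiIiIiIiIiIiIiIzMzMzRERERERERERERBERERERERIiIiIiIiIiIiIjMzMzMzNEREREREREREREQRERERERIiIiIiIiIiIiIjMzMzMzM0RERERERERERERBERERERIiIiIiIiIiIiIiMzMzMzMzREREREREREREREERERERIiIiIiIiIiIiIiIzMzMzMzNEREREREREREREQRERERIiIiIiIiIiIiIiIiMzMzMzM0RERERERERERERBERERIiIiIiIiIiIiIiIiIzMzMzMzREREREREREREREERESIiIiIiIiIiIiIiIiIzMzMzMzNEREREREREREREQRERIiIiIiIiIiIiIiIjMzMzMzMzM0RERERERERERERBERIiIiIiIiIiIiIiMzMzMzMzMzMzREREREREREREREEREiIiIiIiIiIiIiMzMzMzMzMzMzNEREREREREREREQREiIiIiIiIiIiIiIzMzMzMzMzMzM0RERERERERERERBEiIiIiIiIiIiIiIzMzMzMzMzMzMzREREREREREREQUESIiIiIiIiIiIiIjMzMzMzMzMzMzNEREREREREREQRESIiIiIiIiIiIiIjMzMzMzMzMzMzM0REREREREREQRERIiIiIiIiIiIiIiMzMzMzMzMzMzMzREREREREREEREREiIiIiIiIiIiIiMzMzMzMzMzMzMzNERERERERBEREREiIiIiIiIiIiIiMzMzMzMzMzMzMzM0REREREQREREhEiIiIiIiIiIiIiIzMzMzMzMzMzMzMzRERERCERESIiIiIiIiIiIiIiIiIzMzMzMzMzMzMzMzNEREQiIiIiIiIiIiIiIiIiIiIiIjMzMzMzMzMzMzMzM0REQiIiIiIiIiIiIiIiIiIiIiIiMzMzMzMzMzMzMzMzRERCIiIiIiIiIiIiIiIiIiIiIiMzMzMzMzMzMzMzMzNERCIiIiIiIiIiIiIiIiIiIiIiIzMzMzMzMzMzMzMzM0REIiIiIiIiIiIiIiIiIiIiIiIjMzMzMzMzMzMzMzMzRCIiIiIiIiIiIiIiIiIiIiIiIiMzMzMzMzMzMzMzMzMiIiIiIiIiIiIiIiIiIiIiIiIiIzMzMzMzMzMzMzMzMyIiIiIiIiIiIiIiIiIiIiIiIiIjMzMzMzMzMzMzMzMz"/>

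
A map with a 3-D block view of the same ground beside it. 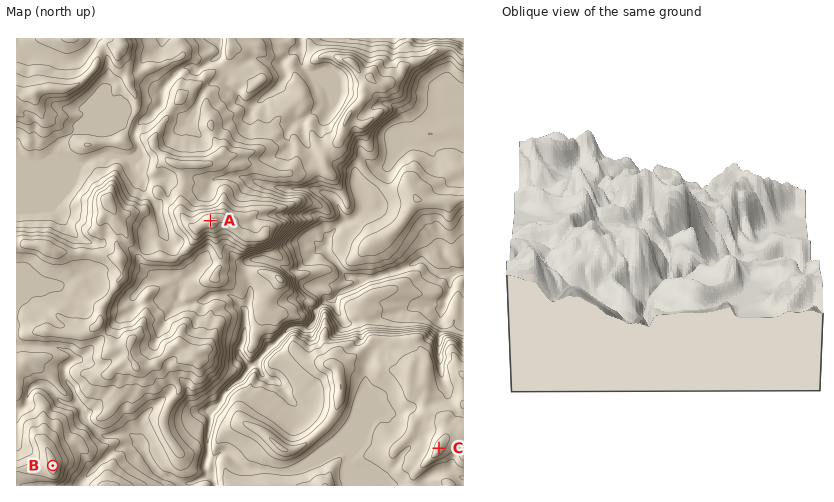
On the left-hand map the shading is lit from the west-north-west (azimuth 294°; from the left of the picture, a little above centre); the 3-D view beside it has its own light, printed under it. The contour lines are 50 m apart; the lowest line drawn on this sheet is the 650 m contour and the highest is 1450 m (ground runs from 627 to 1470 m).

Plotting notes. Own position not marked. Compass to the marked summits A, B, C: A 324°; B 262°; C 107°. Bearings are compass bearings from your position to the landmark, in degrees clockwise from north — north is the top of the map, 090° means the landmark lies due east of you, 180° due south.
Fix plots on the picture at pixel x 357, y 423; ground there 1040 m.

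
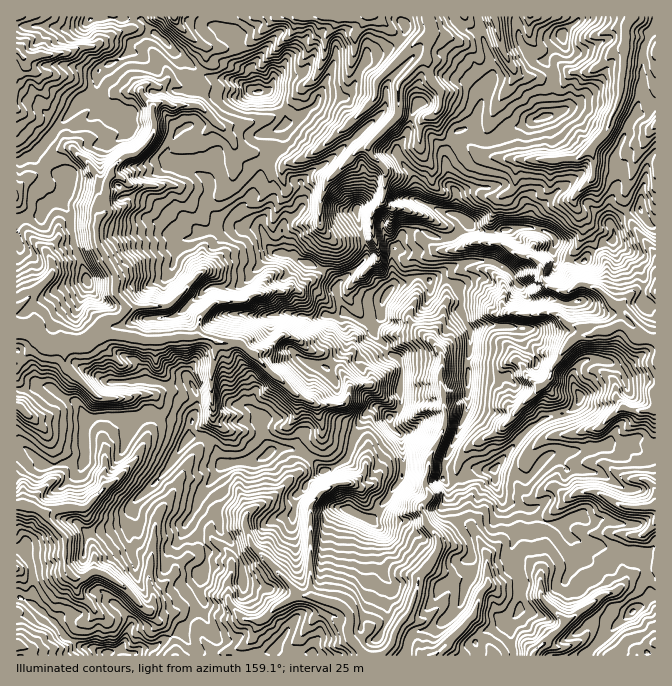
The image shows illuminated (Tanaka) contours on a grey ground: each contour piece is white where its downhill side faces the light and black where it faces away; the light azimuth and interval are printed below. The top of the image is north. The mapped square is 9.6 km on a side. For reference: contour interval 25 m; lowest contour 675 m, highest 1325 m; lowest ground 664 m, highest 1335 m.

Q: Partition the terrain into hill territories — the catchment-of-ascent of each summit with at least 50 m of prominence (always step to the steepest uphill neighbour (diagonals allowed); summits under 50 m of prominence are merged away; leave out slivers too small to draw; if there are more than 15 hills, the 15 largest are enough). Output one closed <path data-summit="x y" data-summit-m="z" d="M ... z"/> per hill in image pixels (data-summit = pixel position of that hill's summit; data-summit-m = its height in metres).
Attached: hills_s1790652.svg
<path data-summit="387 293" data-summit-m="1335" d="M655 16l-23 0-6 11-5 66-15 39-15 18-11 8-25 3-67-3-9-6 2-10 7-12 5-17 21-36 0-7-11-20-9-34-127 0-13 19-1 28 25 19-4 16-17 20-40 33-33 15-14 0-13-12-18-5-10-14-30-29-15-2-12 2-5-3-7 0-1-13-7-6-5 0-7 7-20 0-13 10-10 2-5 3-4-11-13-14-10-5-23-2-12-5-4-4-2-7-7-7-1 559 5-3 5-10-2-17-6-10 24-4 22-10 5 18 7 6 2 14 22 22 8 3 24-23 37 36 5 10 3 14 355 0 13-13 10 5 10 0 15-7 4-4 0-3-13-16 3-2 25-18 18-7 18-18 21-6 0-312-23-30-9-18 0-14 9-18 3-18 13-25 7-7z"/><path data-summit="258 92" data-summit-m="1129" d="M365 16l-88 0-23 23-12 7-35 2-1 15-7 10-12 13-8 0-12-5-9 7 3 10-2 4 8 1 5 3 8-2 19 2 30 29 10 14 18 5 13 12 14 0 18-7 15-8 27-22 24-22 8-12 2-13-25-19 1-28 7-8z"/><path data-summit="155 33" data-summit-m="984" d="M174 16l-157 0-1 34 8 8 2 7 4 4 12 5 23 2 10 5 13 14 4 11 5-3 10-2 13-10 20 0 7-7 12 4 8-7 3 0 9 5 8 0 19-23 0-15-21-15z"/><path data-summit="545 117" data-summit-m="934" d="M624 49l-10 4-14 13-13 7-17 0-20 5-26 0-9-5-6 14-16 26-5 17-7 12-2 10 9 6 67 3 25-3 10-7 16-19 13-32 5-37z"/><path data-summit="495 468" data-summit-m="1061" d="M525 404l-28 29-27 13-12 19-2 10 3 18 9 15 3 19 15 25 2 19 22-8 20 0 10 8 4-9 2-42 9-11 16-12-6-1-11-8-5 0-15 11-7 0-8-11 10-35 15-14 5-2z"/><path data-summit="107 654" data-summit-m="1016" d="M64 556l-22 10-24 4 6 10 2 17-10 15 1 34 10 2 5 8 144-1-2-13-5-10-37-36-24 23-8-3-22-22-2-14-7-6z"/><path data-summit="87 280" data-summit-m="917" d="M95 231l-33 5-5 3-9 11 0 5 5 10-2 10-28 28 10 9 1 8-3 8 16 15 5 1 32-1 13-10 2-6 8-8 11-1 8-10-10-15 0-16-18-34 0-8z"/><path data-summit="562 35" data-summit-m="921" d="M630 16l-135 0-1 2 9 32 11 22 10 6 26 0 20-5 22-2 8-5 14-13 10-4 2-7 0-15 5-9z"/><path data-summit="632 612" data-summit-m="904" d="M655 568l-13 1-7 4-18 18-18 7-25 18-3 2 13 16 0 3-4 4-15 7-10 0-10-5-12 12 104 1 1-4 6-6 12-4z"/><path data-summit="357 208" data-summit-m="1173" d="M367 148l-7 1-34 34-5 15-2 24 4 8 11 11 23-2 16-6-2-15 3-8 9-8 1-5 2-27-15-15z"/><path data-summit="640 210" data-summit-m="952" d="M655 126l-6 6-13 25-3 18-9 18 0 14 9 18 22 29z"/>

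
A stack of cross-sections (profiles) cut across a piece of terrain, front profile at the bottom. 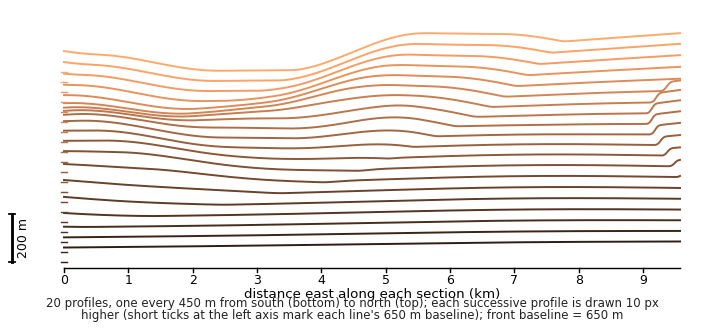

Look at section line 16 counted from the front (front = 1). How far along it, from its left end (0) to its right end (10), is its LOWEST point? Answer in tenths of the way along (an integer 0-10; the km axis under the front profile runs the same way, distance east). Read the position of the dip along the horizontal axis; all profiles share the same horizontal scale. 2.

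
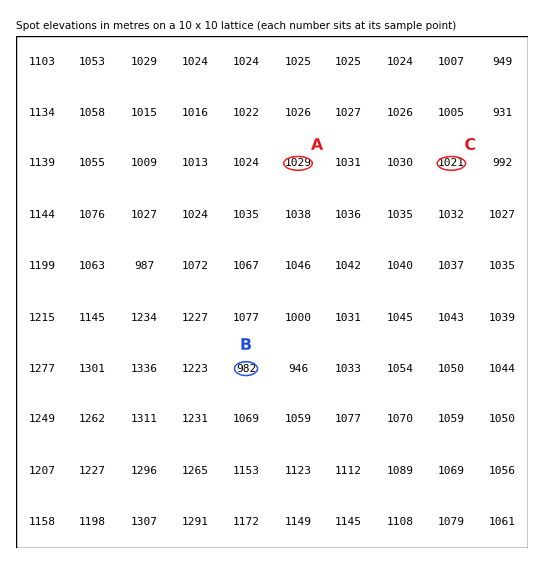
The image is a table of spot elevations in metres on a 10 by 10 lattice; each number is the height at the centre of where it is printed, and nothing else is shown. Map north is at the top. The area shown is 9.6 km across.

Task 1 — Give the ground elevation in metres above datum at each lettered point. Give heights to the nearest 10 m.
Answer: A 1030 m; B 980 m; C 1020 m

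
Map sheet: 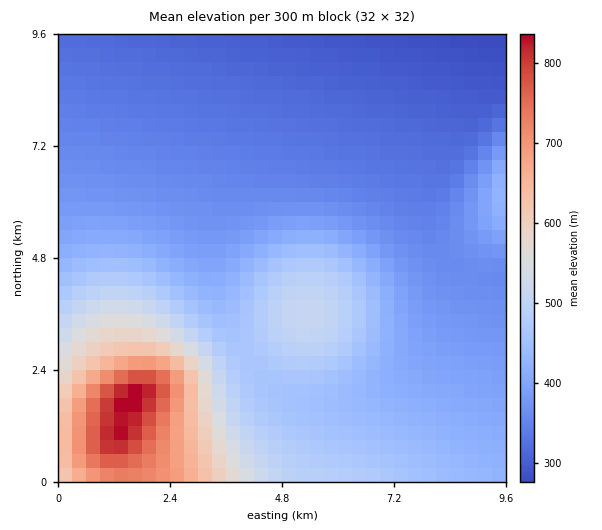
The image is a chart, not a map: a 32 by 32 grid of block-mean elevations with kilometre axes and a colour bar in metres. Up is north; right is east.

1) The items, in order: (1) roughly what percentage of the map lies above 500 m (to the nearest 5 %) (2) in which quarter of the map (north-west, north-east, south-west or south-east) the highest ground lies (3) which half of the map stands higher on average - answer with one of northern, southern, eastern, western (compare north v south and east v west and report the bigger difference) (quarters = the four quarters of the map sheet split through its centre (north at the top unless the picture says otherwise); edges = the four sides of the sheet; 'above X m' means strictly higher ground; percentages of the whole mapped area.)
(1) Roughly 15 % of the ground is higher than 500 m.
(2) The highest ground is in the south-west quarter.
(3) On average the southern half of the map is the higher ground.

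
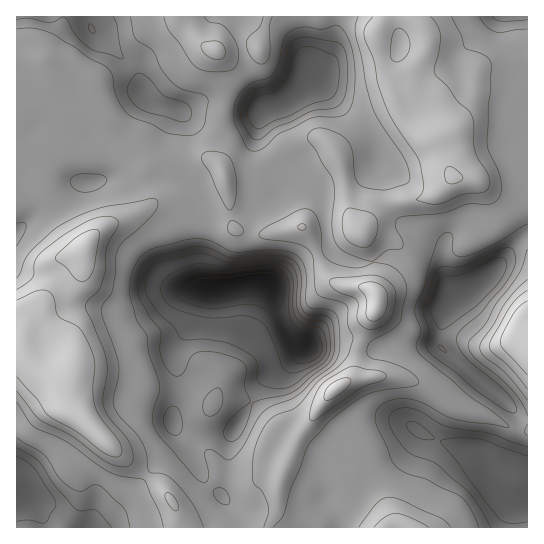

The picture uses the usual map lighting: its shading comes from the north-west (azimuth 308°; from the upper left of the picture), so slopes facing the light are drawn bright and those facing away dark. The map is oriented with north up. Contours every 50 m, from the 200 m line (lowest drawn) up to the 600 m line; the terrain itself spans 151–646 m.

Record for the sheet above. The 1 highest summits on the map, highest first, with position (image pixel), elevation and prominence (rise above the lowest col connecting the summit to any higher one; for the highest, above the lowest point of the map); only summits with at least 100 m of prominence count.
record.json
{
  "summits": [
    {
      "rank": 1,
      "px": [63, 390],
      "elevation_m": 646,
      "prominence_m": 495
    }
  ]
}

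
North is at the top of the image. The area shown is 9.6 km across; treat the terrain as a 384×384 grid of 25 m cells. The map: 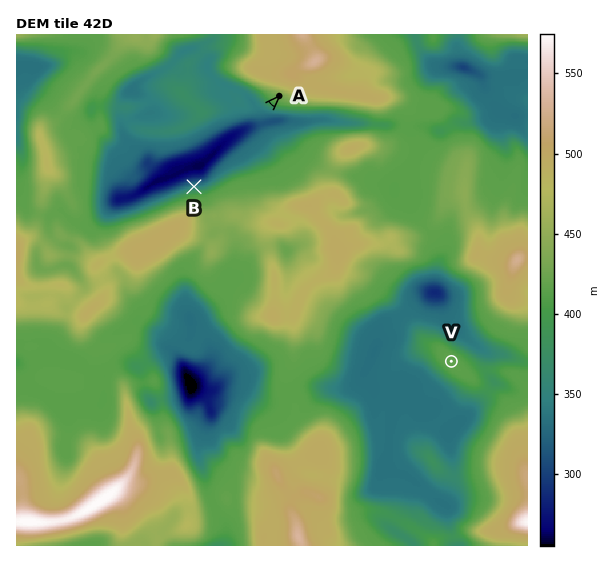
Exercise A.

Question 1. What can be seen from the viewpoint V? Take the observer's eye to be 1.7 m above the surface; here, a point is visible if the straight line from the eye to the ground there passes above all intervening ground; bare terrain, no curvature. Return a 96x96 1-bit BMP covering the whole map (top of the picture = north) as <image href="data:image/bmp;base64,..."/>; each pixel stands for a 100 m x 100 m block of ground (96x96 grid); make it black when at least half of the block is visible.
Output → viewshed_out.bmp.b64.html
<image width="96" height="96" href="data:image/bmp;base64,Qk2+BAAAAAAAAD4AAAAoAAAAYAAAAGAAAAABAAEAAAAAAIAEAAATCwAAEwsAAAIAAAAAAAAA////AAAAAAAAAAAAAAAHD/8HAAAAAAAAAAAGD/4HwAAAAAAAAAAEH/gf4gAAAAAAAAAAH/A//8AAAAAAAAAAP+D///4AAgAAAAAAH+P8H/8AA4AAAAAAH//4D/sAAOwAAAAAH//gD/AAAH4AAAAAP/+AAAAAAD8AAAAA//gAAAAAAB+AAAAA/8AAAAAAAB+AAAAAP8AAAAAAAA+DAAAAD8AAAAAAAAeDAAAAD8AADoAAAAPnAAAAD8ABD8AAAAP/AAAAH+ACD+AAAAPnAAAAH8AGD+AAAAHmAAIAH8AEB/AAAAHuAAIAH8AAB/AAAAHOAAYAP8AAA/gAAAHMAAQAf8AAA/wAAAPMAAIAf8AAAf8AAAfMAAAA/4AAAP8AAAfIAAAAf4AAAH8AAAeAAAAO/wAAAH8AAAcAAAAP/wAAAD8AAAYAAAAP/gAAAD8AAA4AAAAf+AAAAB8AAA4AAAAf4AAAAB8AAA4AAAAfwAAAAA8AAAwAAAA/wAAAAA8AAAgAAAA/8AAAAB8AAAAAAAAf8AAAGD8AAAAAAAAP+AAAcD8AAAAAAAAP+AAA4AMAAAAAAAAP+AAAwAMAAAAAAAAO+AAAgAcAAAAAAAAO+AAAAA8ACAAAAAAO/AAAAD8ADAAAAAAO/AAAAP8ADAAAAAAP/AAAAf8ADgAAAACP/AAAAf8ABgAAAAAP/gAAA/8ABgAAAAAP/4AAA/8AAAAAAAAH/8AAB/4AAAAAAAAH//AAB/gAAAAAAAAH//gAB+AAAAAAAAAD//wAB+AAAAAAAAAB//4AB+AAAAAAAAAA//8AD+AAAAAAAAAAH/+AP+AAAAAAAAAAD//Af8gAAAAAAAAAB////4wAAAAAAAAAB////gQAAAAAAAAAA///wAAAAAAAAAAAAf//wAAAAAAAAAAAAPw/wAAAAAAAAAAAAAB/wAAAAAAAAAAAAAAHwAAAAAAAAAAAAAAH4AAAAAAAAAAAAAAH4AAAAAAAAAAAAAAD8AAAAAAAAAAAAAAB8AAAAAAAAAAAAAAB8AAAAAAAAAAAAAAA8AAAAAAAAAAAAAAA8AAAAAAAAAAAAAAAAAAAAAAAAAAAAAAAAAAAAAAAAAAAAAAAAAAAAAAAAAAAAAAAAAAAAAAAAAAAAAAAAAAAAAAAAAAAAAAAAAAAAAAAAAAAAAAAAAAAAAAAAAAAAAAAAAAAAAAAAAAAAAAAAAAAAAAAAAAAAAAAAAAAAAAAAAAAAAAAAAAAAAAAAAAAAAAAAAAAAAAAAAAAAAAAAAAAAAAAAAAAAAAAAAAAAAAAAAAAAAAAAAAAAAAAAAAAAAAAAAAAAAAAAAAAAD+AAAAAAAAAAAAAAP/AAAAAAAAAAAAAAQGAAAAAAAAAAAAAAAAAAAAAAAAAAAAAAAAAAAAAAAAAAAAAAAAAAAAAAAAAAAAAAAAAAAAAAAAAAAAAAAAAAAAAAAAAAAAAAAAAAAAAAAAAAAAAAAAAAAAAAAAAAAAAAAAAAAAAAAAAAAAAAAAAAAAAAAAAAAAAAAAAAAAAAAAAAAAAAAAAAAA="/>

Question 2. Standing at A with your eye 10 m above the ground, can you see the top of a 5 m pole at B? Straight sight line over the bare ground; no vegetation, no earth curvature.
yes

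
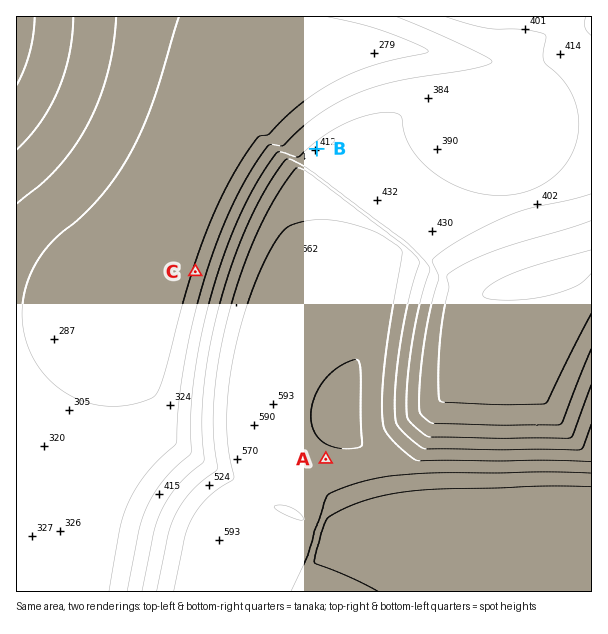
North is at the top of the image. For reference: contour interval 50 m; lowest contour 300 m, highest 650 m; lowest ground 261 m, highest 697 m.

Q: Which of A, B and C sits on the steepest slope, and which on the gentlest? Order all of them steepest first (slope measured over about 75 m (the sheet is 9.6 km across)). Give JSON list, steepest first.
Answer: ["C", "B", "A"]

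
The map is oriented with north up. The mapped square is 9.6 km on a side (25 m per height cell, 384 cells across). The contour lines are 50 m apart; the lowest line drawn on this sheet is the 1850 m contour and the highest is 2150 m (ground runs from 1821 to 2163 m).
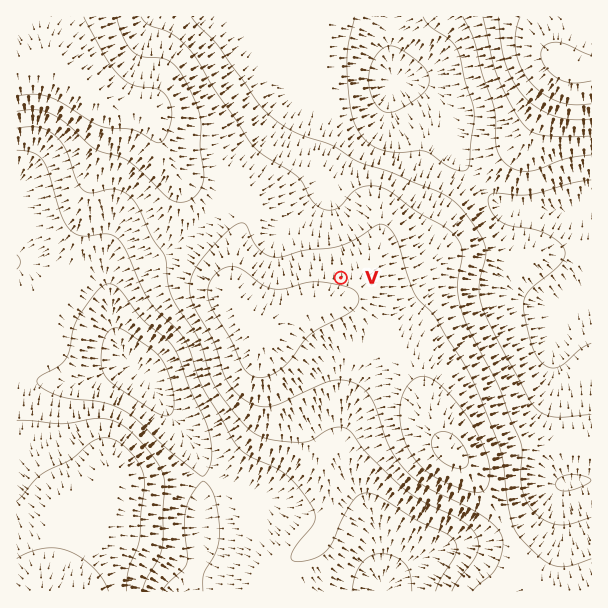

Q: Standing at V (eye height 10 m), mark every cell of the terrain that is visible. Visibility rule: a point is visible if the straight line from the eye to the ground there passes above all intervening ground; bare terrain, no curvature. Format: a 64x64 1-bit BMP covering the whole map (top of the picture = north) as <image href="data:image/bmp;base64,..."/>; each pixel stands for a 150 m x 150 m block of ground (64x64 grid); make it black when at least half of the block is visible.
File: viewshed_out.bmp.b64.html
<image width="64" height="64" href="data:image/bmp;base64,Qk0+AgAAAAAAAD4AAAAoAAAAQAAAAEAAAAABAAEAAAAAAAACAAATCwAAEwsAAAIAAAAAAAAA////AAAAAAAAAAAAAAAAAAAAAAAAAAAAAAAAAAAAAAAAAAAAAAAAAAAAAAAAAAAAAAAAAAAAAAAAAAAAAAAAAAAAAAAAAAAAAAAAAAAAAAAAAAAAAAAAAAAAAAAAAAAAAAAAAAAAAAAAAAAAAAAAAAAAAAAAAAAAAAAAAAAAAAAAAAAAAAAAAAAAAAAAD4AAAAAAAAAPgAAAAAAAAB/AAAAAAAAAH4AAAAAAAAAfgAAAAAAAAB+AAAAAAAAADwAAAAAAAAAPAAAAAAAAAA8AAAAAAAAABgAAAAAAAAAAAAAAAAAAAAAAAAAAAAAAAAAAAAAAAAAAAAAAAAAQAAAAAAAAAHAAAAAAAAAAeHAAAAAAAAD4/AAAAAAAAPj+AAAAAAAA8P8AAAAAAADw/wAAAAAAAPD/AAAAAAAA//8AAAAAAAD//4AAAAAAAP//gAAAAAAA//+AAAAAAHj//wAAAAAAf///AAAAAAB///wAAAAAgP//+AAAAACA///4AAAAAID///AAAEAAwf/wAAAB/wBh//gAAAP/APP//AAAB/8A///4AAAH/4D///gAAAf/wf//+DgAD//3+P//+AAP///g///8AB///kB///wAH///gH///gA//w8AP//+AH/4BwA///8Af/AGAB//////4AAAB//////AAAAP/////4AAAD//////gA=="/>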